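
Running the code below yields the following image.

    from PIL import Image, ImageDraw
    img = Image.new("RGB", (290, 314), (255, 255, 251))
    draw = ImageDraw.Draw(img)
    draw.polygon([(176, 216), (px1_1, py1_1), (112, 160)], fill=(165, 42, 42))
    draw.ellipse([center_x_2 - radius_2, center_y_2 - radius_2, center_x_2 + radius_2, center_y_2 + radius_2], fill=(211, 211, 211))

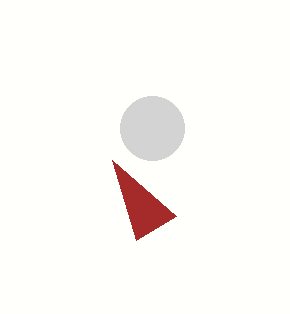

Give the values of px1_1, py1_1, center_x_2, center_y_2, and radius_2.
px1_1 = 136, py1_1 = 240, center_x_2 = 152, center_y_2 = 128, radius_2 = 32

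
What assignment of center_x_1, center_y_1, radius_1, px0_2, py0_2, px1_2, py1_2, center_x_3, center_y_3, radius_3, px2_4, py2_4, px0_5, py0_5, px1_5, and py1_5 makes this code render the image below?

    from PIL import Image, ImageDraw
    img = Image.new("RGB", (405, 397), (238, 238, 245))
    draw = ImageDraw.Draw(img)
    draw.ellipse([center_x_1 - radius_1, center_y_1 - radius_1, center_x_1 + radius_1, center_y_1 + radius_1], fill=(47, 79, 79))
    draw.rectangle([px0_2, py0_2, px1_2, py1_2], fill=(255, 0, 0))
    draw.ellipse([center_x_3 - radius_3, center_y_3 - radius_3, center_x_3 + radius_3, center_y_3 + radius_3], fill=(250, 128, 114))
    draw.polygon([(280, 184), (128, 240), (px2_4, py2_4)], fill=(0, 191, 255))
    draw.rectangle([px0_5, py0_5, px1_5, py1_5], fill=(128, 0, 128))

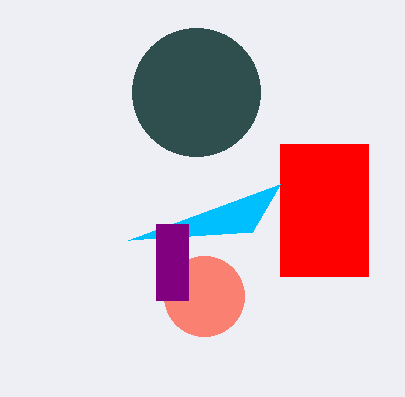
center_x_1 = 196, center_y_1 = 92, radius_1 = 64, px0_2 = 280, py0_2 = 144, px1_2 = 368, py1_2 = 276, center_x_3 = 204, center_y_3 = 296, radius_3 = 40, px2_4 = 252, py2_4 = 232, px0_5 = 156, py0_5 = 224, px1_5 = 188, py1_5 = 300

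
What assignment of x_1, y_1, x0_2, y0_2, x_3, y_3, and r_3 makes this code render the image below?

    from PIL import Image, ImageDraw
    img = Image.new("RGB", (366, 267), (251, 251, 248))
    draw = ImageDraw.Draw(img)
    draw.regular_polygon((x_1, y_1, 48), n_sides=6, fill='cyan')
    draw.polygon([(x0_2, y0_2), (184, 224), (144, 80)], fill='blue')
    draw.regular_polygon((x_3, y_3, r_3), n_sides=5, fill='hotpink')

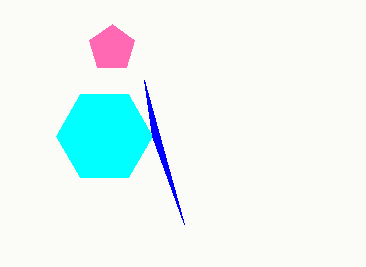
x_1 = 104, y_1 = 136, x0_2 = 152, y0_2 = 136, x_3 = 112, y_3 = 48, r_3 = 24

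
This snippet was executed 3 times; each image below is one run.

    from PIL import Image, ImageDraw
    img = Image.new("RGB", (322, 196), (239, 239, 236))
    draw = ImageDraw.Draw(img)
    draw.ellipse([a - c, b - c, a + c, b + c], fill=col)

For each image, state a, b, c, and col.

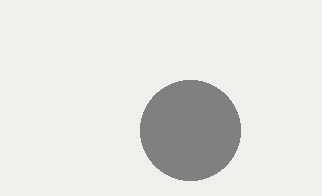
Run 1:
a = 190; b = 130; c = 50; col = 'gray'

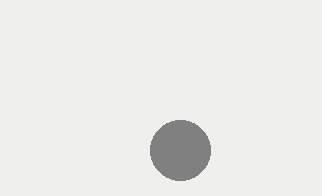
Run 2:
a = 180, b = 150, c = 30, col = 'gray'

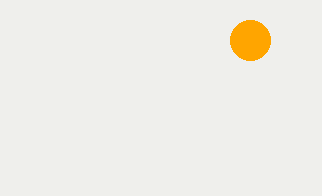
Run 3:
a = 250, b = 40, c = 20, col = 'orange'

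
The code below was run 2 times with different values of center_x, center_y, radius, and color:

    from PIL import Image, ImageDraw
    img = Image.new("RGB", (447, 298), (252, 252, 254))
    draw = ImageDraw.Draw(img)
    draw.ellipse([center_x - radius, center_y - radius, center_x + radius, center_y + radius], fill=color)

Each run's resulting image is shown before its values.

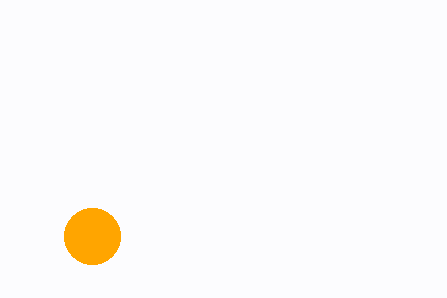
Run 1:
center_x = 92, center_y = 236, radius = 28, color = 'orange'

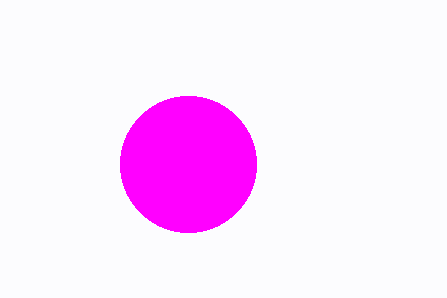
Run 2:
center_x = 188, center_y = 164, radius = 68, color = 'magenta'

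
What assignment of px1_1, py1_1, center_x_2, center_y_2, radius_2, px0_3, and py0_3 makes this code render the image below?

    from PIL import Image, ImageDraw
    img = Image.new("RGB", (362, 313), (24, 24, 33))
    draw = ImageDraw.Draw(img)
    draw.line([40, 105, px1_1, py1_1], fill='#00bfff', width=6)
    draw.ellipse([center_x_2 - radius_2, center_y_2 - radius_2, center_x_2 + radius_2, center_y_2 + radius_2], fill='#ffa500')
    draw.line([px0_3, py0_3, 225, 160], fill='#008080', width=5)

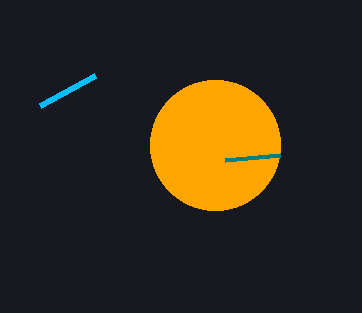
px1_1 = 95
py1_1 = 75
center_x_2 = 215
center_y_2 = 145
radius_2 = 65
px0_3 = 280
py0_3 = 155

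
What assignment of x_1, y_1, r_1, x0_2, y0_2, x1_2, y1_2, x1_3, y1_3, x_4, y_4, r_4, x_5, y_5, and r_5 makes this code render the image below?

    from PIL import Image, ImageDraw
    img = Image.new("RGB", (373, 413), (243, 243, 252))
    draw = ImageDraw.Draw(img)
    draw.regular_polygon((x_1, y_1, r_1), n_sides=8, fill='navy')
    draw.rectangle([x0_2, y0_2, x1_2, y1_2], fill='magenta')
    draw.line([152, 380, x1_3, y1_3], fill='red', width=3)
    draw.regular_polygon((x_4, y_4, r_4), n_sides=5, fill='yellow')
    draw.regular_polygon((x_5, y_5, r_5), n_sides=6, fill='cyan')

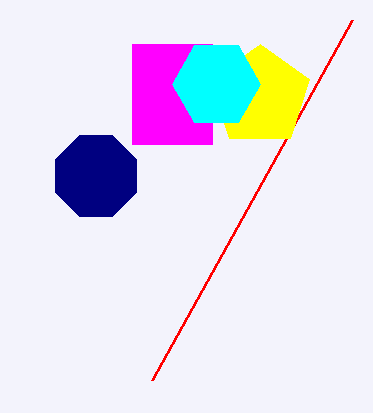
x_1 = 96, y_1 = 176, r_1 = 44, x0_2 = 132, y0_2 = 44, x1_2 = 212, y1_2 = 144, x1_3 = 352, y1_3 = 20, x_4 = 260, y_4 = 96, r_4 = 52, x_5 = 216, y_5 = 84, r_5 = 44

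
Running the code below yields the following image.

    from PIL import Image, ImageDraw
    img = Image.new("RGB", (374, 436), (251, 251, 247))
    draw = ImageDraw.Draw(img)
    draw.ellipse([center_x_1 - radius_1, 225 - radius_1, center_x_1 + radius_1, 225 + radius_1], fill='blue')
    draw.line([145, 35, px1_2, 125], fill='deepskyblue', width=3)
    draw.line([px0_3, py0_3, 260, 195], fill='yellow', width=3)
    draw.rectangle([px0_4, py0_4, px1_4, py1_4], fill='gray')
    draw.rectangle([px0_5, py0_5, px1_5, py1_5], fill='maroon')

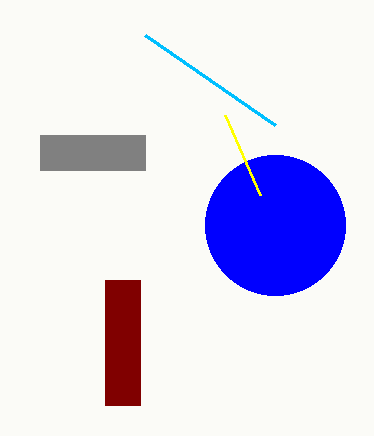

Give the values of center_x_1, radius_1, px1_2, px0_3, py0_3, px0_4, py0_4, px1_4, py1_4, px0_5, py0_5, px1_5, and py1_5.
center_x_1 = 275, radius_1 = 70, px1_2 = 275, px0_3 = 225, py0_3 = 115, px0_4 = 40, py0_4 = 135, px1_4 = 145, py1_4 = 170, px0_5 = 105, py0_5 = 280, px1_5 = 140, py1_5 = 405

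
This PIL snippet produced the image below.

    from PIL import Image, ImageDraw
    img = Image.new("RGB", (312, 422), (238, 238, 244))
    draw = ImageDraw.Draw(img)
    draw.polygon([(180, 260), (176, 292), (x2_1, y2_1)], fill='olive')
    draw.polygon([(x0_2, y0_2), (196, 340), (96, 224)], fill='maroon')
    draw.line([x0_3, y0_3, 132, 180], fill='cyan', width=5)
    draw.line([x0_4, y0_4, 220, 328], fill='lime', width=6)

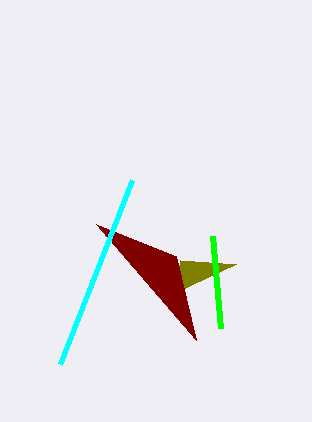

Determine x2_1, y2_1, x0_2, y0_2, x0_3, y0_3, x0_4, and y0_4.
x2_1 = 236
y2_1 = 264
x0_2 = 176
y0_2 = 256
x0_3 = 60
y0_3 = 364
x0_4 = 212
y0_4 = 236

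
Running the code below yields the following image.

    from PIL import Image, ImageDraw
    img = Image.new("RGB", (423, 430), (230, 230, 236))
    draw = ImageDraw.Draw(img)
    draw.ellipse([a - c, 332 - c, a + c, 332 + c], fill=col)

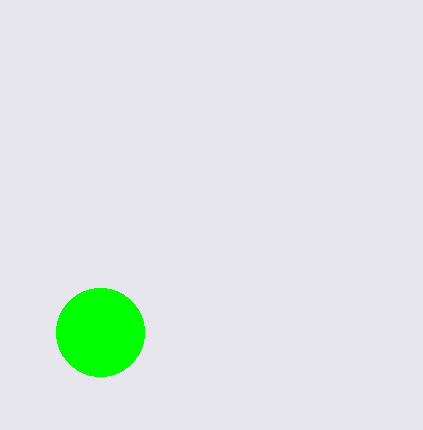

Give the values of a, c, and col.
a = 100
c = 44
col = 'lime'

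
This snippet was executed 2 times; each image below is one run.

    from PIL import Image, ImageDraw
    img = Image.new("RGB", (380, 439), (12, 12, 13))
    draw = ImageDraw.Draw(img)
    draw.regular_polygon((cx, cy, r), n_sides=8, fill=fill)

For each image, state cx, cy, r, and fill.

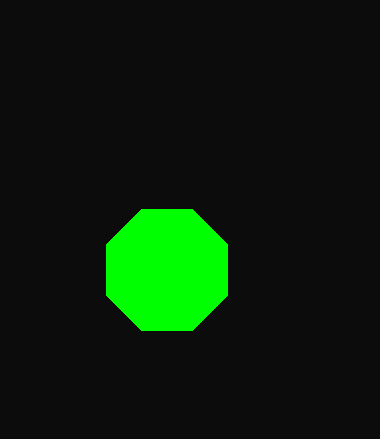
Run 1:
cx = 167; cy = 270; r = 66; fill = 'lime'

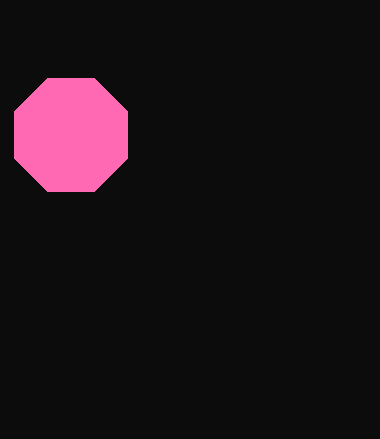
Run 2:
cx = 71
cy = 135
r = 61
fill = 'hotpink'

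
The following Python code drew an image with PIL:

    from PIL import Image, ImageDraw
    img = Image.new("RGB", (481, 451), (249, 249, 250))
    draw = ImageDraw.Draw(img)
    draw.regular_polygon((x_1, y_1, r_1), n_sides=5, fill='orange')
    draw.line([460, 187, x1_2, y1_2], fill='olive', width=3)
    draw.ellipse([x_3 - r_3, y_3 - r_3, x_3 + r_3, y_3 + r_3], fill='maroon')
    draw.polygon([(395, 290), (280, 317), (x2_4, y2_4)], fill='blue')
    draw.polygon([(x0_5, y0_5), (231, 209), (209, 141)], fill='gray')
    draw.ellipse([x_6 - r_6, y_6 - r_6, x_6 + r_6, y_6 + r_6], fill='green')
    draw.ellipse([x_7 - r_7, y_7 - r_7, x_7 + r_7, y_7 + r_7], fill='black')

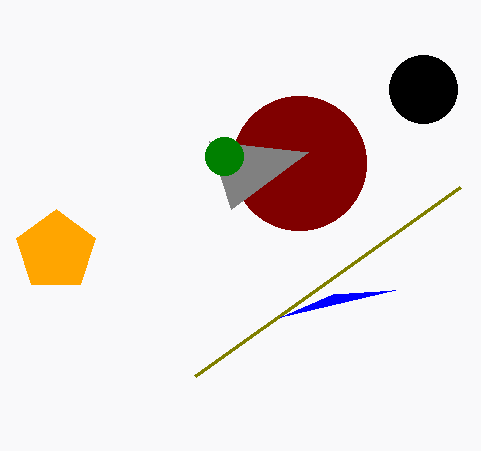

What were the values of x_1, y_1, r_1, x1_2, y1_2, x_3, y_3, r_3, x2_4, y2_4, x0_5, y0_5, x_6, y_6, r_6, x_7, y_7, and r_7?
x_1 = 56, y_1 = 251, r_1 = 42, x1_2 = 195, y1_2 = 376, x_3 = 299, y_3 = 163, r_3 = 67, x2_4 = 333, y2_4 = 294, x0_5 = 308, y0_5 = 152, x_6 = 224, y_6 = 156, r_6 = 19, x_7 = 423, y_7 = 89, r_7 = 34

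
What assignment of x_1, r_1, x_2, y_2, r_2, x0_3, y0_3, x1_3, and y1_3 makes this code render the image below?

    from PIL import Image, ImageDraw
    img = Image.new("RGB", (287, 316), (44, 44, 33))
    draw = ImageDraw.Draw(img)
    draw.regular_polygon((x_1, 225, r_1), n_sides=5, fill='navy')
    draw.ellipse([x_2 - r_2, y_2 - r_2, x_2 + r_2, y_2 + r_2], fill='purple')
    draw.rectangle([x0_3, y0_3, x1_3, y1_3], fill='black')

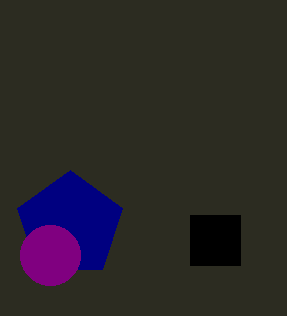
x_1 = 70, r_1 = 55, x_2 = 50, y_2 = 255, r_2 = 30, x0_3 = 190, y0_3 = 215, x1_3 = 240, y1_3 = 265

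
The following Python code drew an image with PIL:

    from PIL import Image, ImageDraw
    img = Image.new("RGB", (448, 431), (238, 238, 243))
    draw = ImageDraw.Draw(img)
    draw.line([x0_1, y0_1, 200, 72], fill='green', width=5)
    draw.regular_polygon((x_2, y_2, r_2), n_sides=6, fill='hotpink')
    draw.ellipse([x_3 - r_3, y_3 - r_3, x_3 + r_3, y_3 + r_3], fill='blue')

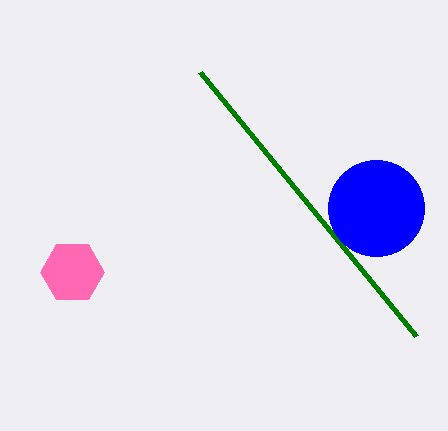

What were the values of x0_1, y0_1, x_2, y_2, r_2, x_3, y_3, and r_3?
x0_1 = 416; y0_1 = 336; x_2 = 72; y_2 = 272; r_2 = 32; x_3 = 376; y_3 = 208; r_3 = 48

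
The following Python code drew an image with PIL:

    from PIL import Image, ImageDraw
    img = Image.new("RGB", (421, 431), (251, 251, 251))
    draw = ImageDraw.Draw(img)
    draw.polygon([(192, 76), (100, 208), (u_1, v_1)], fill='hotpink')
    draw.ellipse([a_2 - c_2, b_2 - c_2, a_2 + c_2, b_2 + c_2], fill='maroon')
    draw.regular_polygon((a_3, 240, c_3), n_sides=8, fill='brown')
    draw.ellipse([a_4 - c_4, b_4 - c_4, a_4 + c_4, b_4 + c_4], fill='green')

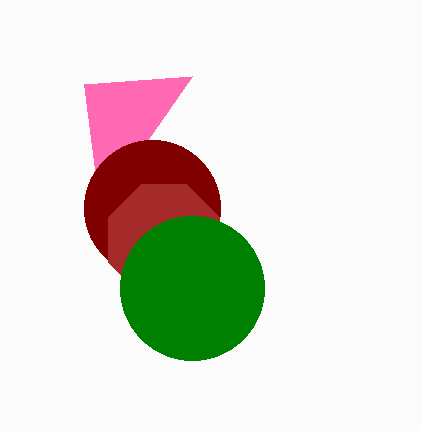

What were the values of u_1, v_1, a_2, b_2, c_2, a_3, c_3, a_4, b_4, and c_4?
u_1 = 84; v_1 = 84; a_2 = 152; b_2 = 208; c_2 = 68; a_3 = 164; c_3 = 60; a_4 = 192; b_4 = 288; c_4 = 72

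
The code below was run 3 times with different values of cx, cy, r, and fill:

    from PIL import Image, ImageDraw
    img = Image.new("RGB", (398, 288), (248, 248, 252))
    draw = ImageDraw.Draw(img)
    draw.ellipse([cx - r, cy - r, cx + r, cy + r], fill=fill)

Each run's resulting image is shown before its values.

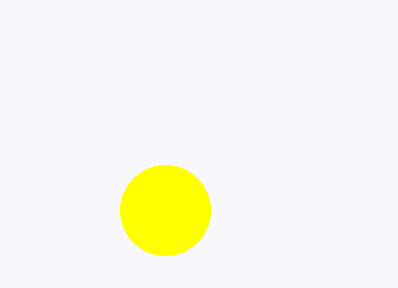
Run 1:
cx = 165; cy = 210; r = 45; fill = 'yellow'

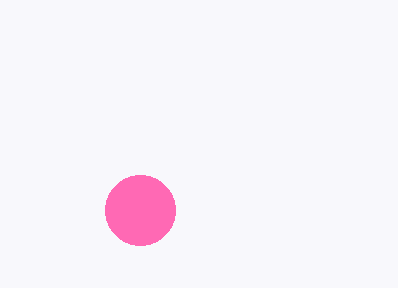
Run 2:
cx = 140
cy = 210
r = 35
fill = 'hotpink'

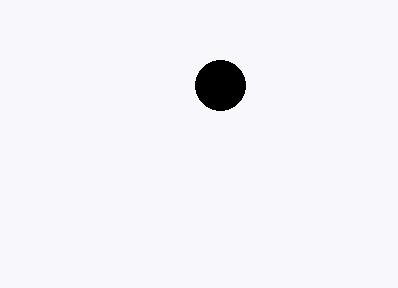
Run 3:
cx = 220; cy = 85; r = 25; fill = 'black'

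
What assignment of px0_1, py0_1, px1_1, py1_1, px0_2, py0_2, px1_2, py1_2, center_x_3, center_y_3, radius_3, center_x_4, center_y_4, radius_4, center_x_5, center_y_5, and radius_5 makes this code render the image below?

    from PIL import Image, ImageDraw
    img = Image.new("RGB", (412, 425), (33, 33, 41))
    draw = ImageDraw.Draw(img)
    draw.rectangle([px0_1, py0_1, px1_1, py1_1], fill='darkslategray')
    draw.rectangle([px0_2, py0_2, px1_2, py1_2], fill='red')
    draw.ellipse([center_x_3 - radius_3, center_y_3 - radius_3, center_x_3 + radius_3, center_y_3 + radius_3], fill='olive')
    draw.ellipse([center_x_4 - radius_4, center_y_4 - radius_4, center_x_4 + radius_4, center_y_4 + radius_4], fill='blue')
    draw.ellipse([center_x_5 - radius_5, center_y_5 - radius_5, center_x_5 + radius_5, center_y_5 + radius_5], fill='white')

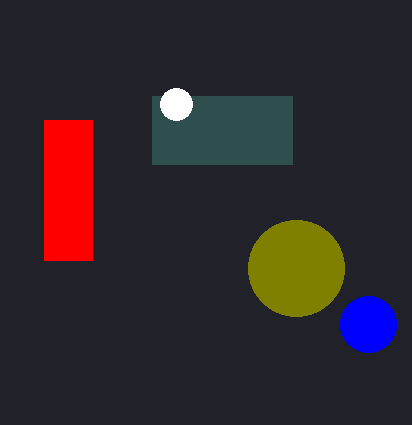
px0_1 = 152
py0_1 = 96
px1_1 = 292
py1_1 = 164
px0_2 = 44
py0_2 = 120
px1_2 = 92
py1_2 = 260
center_x_3 = 296
center_y_3 = 268
radius_3 = 48
center_x_4 = 368
center_y_4 = 324
radius_4 = 28
center_x_5 = 176
center_y_5 = 104
radius_5 = 16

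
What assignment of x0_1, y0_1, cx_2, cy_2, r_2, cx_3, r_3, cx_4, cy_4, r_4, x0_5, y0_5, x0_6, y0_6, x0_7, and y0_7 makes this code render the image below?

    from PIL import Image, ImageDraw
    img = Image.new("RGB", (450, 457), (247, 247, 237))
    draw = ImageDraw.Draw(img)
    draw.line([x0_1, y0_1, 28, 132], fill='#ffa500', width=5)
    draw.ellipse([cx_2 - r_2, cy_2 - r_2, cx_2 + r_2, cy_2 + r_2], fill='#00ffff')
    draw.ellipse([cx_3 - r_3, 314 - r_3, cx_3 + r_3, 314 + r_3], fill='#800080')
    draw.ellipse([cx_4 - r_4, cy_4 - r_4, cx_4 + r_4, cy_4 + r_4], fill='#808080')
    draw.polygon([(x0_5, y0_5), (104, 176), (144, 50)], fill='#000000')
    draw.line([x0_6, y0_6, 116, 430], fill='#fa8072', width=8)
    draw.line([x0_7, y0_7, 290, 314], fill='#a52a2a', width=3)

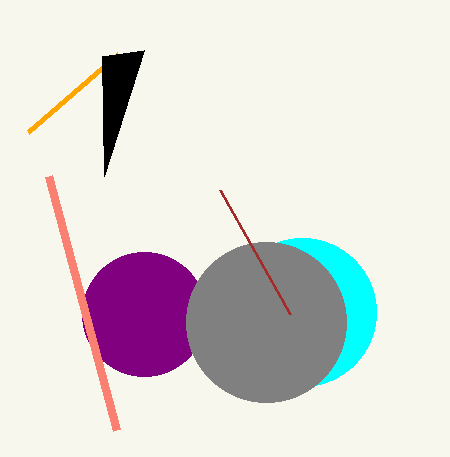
x0_1 = 118
y0_1 = 54
cx_2 = 302
cy_2 = 312
r_2 = 74
cx_3 = 144
r_3 = 62
cx_4 = 266
cy_4 = 322
r_4 = 80
x0_5 = 102
y0_5 = 56
x0_6 = 48
y0_6 = 176
x0_7 = 220
y0_7 = 190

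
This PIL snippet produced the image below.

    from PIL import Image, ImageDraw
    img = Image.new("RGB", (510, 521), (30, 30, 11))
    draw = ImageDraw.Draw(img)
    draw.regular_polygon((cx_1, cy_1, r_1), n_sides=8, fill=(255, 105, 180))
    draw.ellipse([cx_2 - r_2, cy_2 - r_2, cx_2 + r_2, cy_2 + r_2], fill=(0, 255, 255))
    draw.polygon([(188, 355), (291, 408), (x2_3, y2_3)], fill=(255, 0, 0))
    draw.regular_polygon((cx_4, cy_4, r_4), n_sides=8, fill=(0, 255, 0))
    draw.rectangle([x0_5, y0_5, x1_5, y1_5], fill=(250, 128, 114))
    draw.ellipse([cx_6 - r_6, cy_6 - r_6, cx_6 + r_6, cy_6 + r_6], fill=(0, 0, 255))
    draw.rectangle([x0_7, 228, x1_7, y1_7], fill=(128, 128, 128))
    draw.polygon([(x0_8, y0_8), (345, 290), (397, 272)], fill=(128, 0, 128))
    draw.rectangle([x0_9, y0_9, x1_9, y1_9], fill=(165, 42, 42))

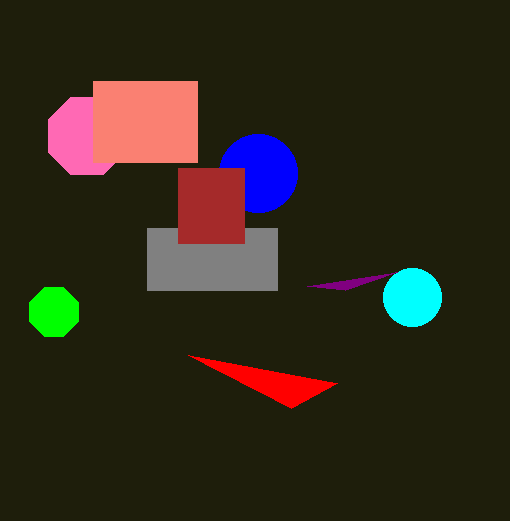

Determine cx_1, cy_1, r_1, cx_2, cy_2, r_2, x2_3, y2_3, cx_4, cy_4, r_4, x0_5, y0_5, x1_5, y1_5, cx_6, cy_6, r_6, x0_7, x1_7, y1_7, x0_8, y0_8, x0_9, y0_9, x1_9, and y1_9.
cx_1 = 87; cy_1 = 136; r_1 = 42; cx_2 = 412; cy_2 = 297; r_2 = 29; x2_3 = 337; y2_3 = 383; cx_4 = 54; cy_4 = 312; r_4 = 26; x0_5 = 93; y0_5 = 81; x1_5 = 197; y1_5 = 162; cx_6 = 258; cy_6 = 173; r_6 = 39; x0_7 = 147; x1_7 = 277; y1_7 = 290; x0_8 = 307; y0_8 = 286; x0_9 = 178; y0_9 = 168; x1_9 = 244; y1_9 = 243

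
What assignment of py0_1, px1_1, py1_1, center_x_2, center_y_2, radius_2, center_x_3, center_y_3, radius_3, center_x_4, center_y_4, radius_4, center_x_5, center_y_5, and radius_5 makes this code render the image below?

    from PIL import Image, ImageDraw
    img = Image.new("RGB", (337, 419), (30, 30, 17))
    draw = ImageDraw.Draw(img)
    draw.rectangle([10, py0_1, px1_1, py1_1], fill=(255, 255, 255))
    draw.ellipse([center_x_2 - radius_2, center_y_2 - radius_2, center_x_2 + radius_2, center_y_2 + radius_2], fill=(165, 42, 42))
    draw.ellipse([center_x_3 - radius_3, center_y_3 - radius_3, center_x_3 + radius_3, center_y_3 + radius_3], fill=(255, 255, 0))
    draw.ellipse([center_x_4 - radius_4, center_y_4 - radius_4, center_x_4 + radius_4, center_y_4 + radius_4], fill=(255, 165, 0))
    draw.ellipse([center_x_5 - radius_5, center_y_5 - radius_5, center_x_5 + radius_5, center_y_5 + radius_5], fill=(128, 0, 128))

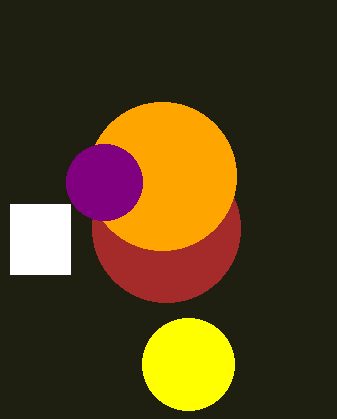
py0_1 = 204; px1_1 = 70; py1_1 = 274; center_x_2 = 166; center_y_2 = 228; radius_2 = 74; center_x_3 = 188; center_y_3 = 364; radius_3 = 46; center_x_4 = 162; center_y_4 = 176; radius_4 = 74; center_x_5 = 104; center_y_5 = 182; radius_5 = 38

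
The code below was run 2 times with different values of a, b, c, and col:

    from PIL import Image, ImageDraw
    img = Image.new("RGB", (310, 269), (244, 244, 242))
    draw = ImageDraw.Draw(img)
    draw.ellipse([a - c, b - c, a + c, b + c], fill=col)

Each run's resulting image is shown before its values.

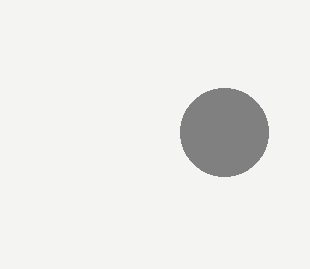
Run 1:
a = 224
b = 132
c = 44
col = 'gray'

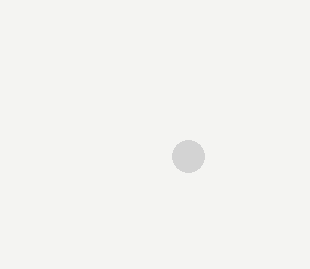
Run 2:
a = 188
b = 156
c = 16
col = 'lightgray'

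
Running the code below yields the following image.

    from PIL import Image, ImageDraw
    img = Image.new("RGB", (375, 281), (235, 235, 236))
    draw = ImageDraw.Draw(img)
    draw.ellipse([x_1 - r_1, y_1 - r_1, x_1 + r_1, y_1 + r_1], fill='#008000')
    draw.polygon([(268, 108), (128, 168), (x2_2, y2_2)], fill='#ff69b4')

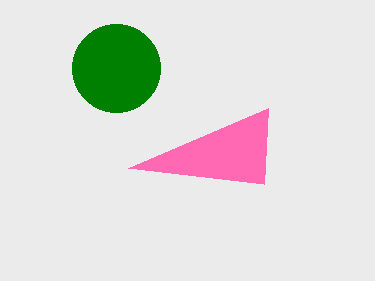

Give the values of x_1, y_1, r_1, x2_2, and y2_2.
x_1 = 116
y_1 = 68
r_1 = 44
x2_2 = 264
y2_2 = 184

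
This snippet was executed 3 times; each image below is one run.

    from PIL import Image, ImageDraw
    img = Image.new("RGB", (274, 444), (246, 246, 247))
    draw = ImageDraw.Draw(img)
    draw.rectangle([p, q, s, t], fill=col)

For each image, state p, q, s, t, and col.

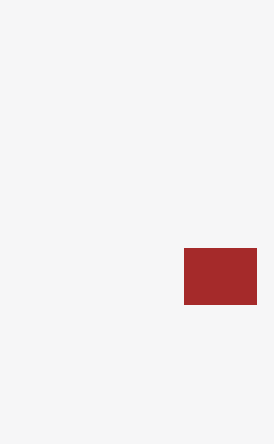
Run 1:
p = 184; q = 248; s = 256; t = 304; col = 'brown'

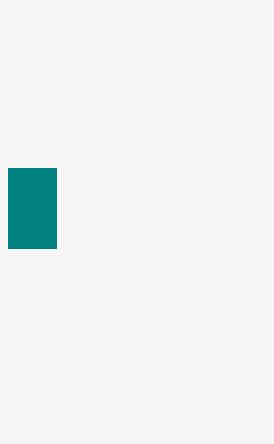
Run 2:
p = 8; q = 168; s = 56; t = 248; col = 'teal'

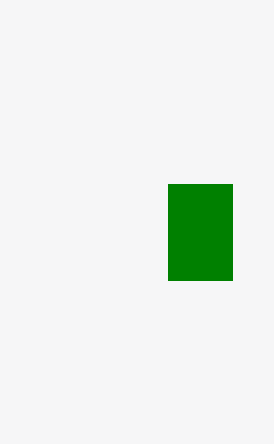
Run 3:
p = 168, q = 184, s = 232, t = 280, col = 'green'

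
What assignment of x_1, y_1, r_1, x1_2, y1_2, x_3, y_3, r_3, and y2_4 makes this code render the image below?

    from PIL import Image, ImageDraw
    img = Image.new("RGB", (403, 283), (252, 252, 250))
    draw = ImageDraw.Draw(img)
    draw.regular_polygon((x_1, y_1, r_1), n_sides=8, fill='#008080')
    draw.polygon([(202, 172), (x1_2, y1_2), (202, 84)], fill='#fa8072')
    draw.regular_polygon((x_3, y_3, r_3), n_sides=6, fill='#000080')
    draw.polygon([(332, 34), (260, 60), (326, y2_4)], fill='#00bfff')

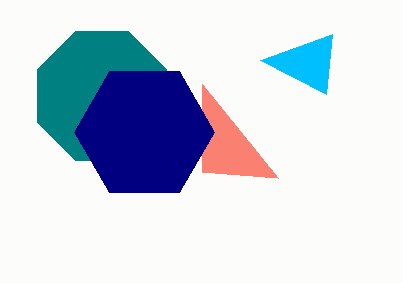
x_1 = 102
y_1 = 96
r_1 = 70
x1_2 = 278
y1_2 = 178
x_3 = 144
y_3 = 132
r_3 = 70
y2_4 = 94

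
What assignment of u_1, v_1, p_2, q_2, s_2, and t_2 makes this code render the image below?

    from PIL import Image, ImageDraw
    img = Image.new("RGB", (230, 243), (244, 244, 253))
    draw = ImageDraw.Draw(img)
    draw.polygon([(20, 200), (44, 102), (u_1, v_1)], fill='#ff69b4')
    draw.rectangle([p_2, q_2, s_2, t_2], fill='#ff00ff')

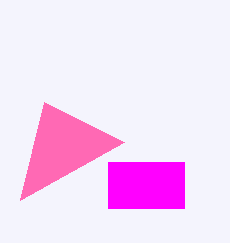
u_1 = 124; v_1 = 142; p_2 = 108; q_2 = 162; s_2 = 184; t_2 = 208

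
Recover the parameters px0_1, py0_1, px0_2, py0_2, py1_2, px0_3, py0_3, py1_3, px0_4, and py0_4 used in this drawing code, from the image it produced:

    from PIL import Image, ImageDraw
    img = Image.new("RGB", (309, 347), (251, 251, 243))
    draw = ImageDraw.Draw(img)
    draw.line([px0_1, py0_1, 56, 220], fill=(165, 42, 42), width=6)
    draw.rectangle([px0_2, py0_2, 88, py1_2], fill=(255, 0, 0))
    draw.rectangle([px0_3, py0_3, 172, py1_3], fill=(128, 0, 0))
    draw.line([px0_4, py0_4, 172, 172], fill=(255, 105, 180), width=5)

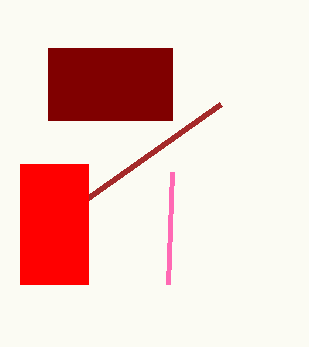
px0_1 = 220
py0_1 = 104
px0_2 = 20
py0_2 = 164
py1_2 = 284
px0_3 = 48
py0_3 = 48
py1_3 = 120
px0_4 = 168
py0_4 = 284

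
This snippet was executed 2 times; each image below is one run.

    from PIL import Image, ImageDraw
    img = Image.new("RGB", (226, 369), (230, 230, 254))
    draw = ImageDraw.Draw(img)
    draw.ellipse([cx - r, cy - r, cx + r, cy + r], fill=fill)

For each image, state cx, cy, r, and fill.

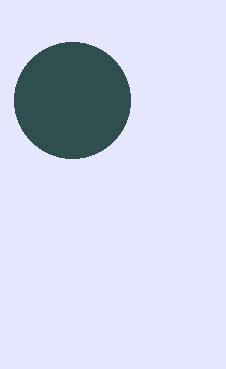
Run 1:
cx = 72; cy = 100; r = 58; fill = 'darkslategray'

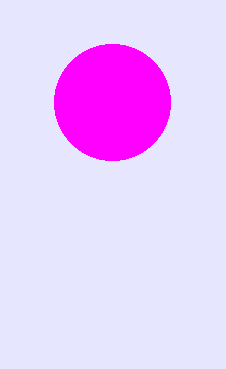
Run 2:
cx = 112
cy = 102
r = 58
fill = 'magenta'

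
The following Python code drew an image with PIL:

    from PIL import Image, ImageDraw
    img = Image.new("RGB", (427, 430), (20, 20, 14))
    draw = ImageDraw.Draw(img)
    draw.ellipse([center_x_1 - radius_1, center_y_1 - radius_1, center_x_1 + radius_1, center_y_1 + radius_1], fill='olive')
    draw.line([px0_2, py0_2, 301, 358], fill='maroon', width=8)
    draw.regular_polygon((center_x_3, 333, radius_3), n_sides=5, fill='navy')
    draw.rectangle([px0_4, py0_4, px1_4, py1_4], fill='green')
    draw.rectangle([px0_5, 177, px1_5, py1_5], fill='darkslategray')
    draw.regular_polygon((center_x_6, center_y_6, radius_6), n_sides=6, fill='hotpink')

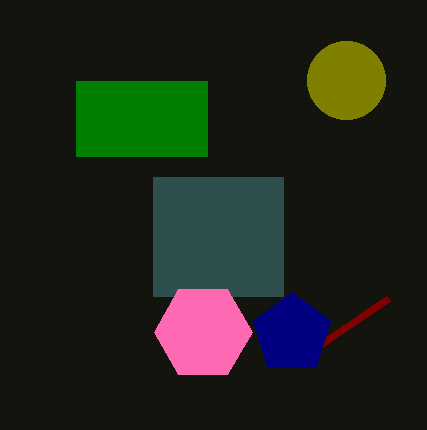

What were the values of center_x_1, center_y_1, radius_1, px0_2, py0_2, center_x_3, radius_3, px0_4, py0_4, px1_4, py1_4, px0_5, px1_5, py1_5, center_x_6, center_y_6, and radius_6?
center_x_1 = 346
center_y_1 = 80
radius_1 = 39
px0_2 = 388
py0_2 = 299
center_x_3 = 292
radius_3 = 41
px0_4 = 76
py0_4 = 81
px1_4 = 207
py1_4 = 156
px0_5 = 153
px1_5 = 283
py1_5 = 296
center_x_6 = 203
center_y_6 = 332
radius_6 = 49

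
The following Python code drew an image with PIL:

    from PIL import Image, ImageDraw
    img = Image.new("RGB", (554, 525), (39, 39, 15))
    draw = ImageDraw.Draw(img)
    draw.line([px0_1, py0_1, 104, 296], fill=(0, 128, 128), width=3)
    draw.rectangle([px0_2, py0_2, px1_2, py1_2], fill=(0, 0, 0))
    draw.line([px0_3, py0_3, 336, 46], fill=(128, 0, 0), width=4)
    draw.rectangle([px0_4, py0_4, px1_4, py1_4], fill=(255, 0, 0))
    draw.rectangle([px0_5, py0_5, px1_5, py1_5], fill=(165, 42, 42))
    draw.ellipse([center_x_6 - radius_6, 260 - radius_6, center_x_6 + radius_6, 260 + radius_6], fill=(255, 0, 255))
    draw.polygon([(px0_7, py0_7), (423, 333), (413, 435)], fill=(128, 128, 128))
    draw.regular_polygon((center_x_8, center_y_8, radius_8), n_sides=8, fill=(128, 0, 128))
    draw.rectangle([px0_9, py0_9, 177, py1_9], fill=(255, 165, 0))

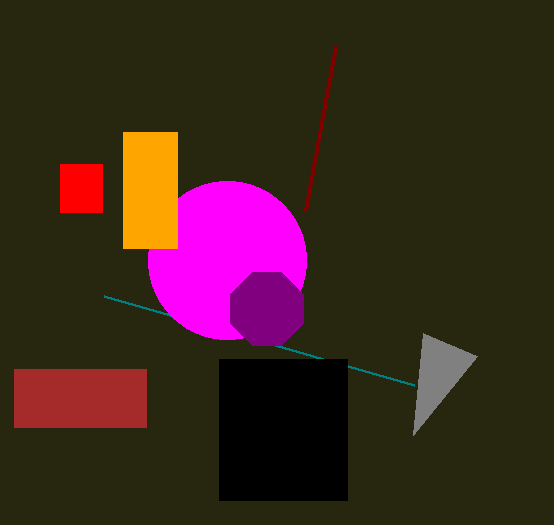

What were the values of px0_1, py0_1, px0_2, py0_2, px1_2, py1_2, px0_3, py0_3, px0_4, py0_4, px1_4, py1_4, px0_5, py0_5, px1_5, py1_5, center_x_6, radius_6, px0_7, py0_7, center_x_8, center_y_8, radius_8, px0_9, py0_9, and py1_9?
px0_1 = 414
py0_1 = 385
px0_2 = 219
py0_2 = 359
px1_2 = 347
py1_2 = 500
px0_3 = 306
py0_3 = 210
px0_4 = 60
py0_4 = 164
px1_4 = 102
py1_4 = 212
px0_5 = 14
py0_5 = 369
px1_5 = 146
py1_5 = 427
center_x_6 = 227
radius_6 = 79
px0_7 = 477
py0_7 = 356
center_x_8 = 267
center_y_8 = 309
radius_8 = 39
px0_9 = 123
py0_9 = 132
py1_9 = 248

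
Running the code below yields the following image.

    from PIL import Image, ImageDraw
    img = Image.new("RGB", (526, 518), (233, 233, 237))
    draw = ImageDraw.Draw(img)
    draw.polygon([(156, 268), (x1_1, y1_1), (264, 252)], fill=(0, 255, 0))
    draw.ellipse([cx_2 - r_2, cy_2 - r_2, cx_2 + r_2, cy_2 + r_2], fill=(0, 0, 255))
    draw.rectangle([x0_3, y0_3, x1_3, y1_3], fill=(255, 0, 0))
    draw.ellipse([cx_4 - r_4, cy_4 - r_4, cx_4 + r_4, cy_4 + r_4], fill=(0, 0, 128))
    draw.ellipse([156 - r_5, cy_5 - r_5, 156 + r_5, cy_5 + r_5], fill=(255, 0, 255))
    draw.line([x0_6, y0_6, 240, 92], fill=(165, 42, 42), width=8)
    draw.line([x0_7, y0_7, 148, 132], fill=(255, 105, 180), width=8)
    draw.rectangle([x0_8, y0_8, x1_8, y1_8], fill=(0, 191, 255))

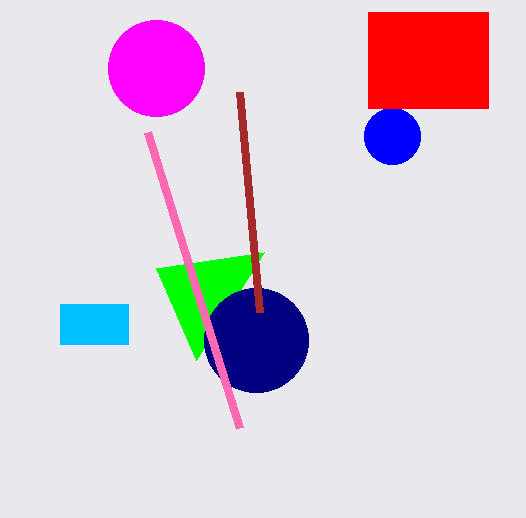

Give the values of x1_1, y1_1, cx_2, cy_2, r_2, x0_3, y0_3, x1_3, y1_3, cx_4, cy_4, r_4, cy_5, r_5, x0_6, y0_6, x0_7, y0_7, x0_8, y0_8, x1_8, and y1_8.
x1_1 = 196
y1_1 = 360
cx_2 = 392
cy_2 = 136
r_2 = 28
x0_3 = 368
y0_3 = 12
x1_3 = 488
y1_3 = 108
cx_4 = 256
cy_4 = 340
r_4 = 52
cy_5 = 68
r_5 = 48
x0_6 = 260
y0_6 = 312
x0_7 = 240
y0_7 = 428
x0_8 = 60
y0_8 = 304
x1_8 = 128
y1_8 = 344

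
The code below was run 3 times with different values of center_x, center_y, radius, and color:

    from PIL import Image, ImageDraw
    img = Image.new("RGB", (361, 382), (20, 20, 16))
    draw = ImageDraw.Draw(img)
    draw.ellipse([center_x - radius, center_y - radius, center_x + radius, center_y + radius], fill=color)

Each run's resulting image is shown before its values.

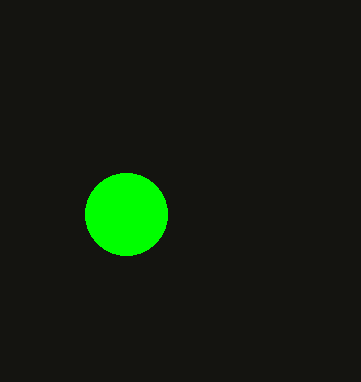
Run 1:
center_x = 126, center_y = 214, radius = 41, color = 'lime'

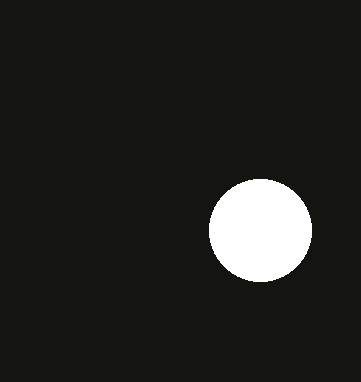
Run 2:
center_x = 260; center_y = 230; radius = 51; color = 'white'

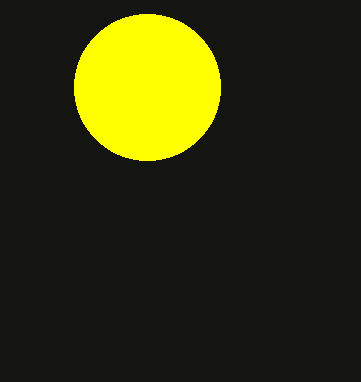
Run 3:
center_x = 147; center_y = 87; radius = 73; color = 'yellow'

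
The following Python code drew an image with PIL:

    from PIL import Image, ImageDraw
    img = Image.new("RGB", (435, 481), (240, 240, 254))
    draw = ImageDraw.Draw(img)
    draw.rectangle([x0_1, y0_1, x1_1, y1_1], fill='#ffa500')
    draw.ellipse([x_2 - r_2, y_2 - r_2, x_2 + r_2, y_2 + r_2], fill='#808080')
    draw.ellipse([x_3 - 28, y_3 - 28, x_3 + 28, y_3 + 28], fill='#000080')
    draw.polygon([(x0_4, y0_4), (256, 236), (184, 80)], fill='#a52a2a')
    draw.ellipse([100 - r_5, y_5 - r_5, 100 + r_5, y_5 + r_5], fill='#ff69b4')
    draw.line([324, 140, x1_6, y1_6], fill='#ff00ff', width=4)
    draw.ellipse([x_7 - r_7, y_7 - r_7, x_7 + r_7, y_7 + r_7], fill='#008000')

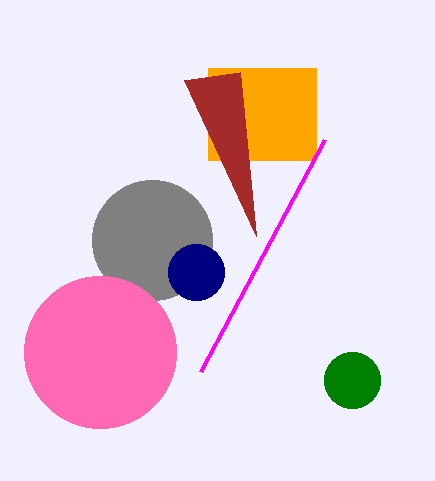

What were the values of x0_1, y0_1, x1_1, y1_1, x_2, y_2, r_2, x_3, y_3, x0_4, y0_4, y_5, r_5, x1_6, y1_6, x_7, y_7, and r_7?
x0_1 = 208, y0_1 = 68, x1_1 = 316, y1_1 = 160, x_2 = 152, y_2 = 240, r_2 = 60, x_3 = 196, y_3 = 272, x0_4 = 240, y0_4 = 72, y_5 = 352, r_5 = 76, x1_6 = 200, y1_6 = 372, x_7 = 352, y_7 = 380, r_7 = 28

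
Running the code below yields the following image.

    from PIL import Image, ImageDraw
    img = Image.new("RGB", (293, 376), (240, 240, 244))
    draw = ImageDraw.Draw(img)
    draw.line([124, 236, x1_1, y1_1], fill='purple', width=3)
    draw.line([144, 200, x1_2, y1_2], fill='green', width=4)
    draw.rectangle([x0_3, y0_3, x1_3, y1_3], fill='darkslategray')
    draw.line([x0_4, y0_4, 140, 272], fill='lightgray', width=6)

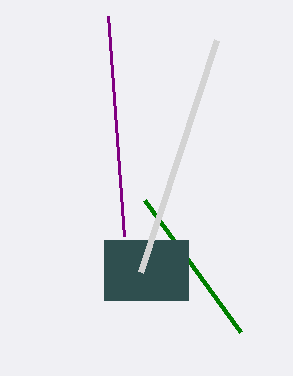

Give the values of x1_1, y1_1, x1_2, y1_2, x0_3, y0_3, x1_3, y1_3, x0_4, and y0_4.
x1_1 = 108, y1_1 = 16, x1_2 = 240, y1_2 = 332, x0_3 = 104, y0_3 = 240, x1_3 = 188, y1_3 = 300, x0_4 = 216, y0_4 = 40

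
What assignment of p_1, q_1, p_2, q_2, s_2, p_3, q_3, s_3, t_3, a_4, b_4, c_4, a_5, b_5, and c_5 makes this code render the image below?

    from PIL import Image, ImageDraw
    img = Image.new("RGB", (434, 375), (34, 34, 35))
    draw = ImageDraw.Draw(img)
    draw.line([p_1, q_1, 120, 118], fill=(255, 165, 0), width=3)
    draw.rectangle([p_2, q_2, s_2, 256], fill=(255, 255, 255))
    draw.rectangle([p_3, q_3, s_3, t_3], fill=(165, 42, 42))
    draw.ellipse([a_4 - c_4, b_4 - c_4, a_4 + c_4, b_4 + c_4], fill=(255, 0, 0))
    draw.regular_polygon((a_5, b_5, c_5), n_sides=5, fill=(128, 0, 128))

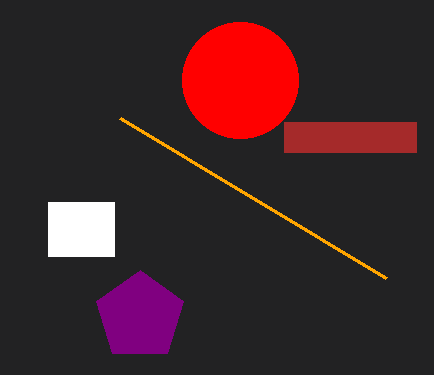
p_1 = 386
q_1 = 278
p_2 = 48
q_2 = 202
s_2 = 114
p_3 = 284
q_3 = 122
s_3 = 416
t_3 = 152
a_4 = 240
b_4 = 80
c_4 = 58
a_5 = 140
b_5 = 316
c_5 = 46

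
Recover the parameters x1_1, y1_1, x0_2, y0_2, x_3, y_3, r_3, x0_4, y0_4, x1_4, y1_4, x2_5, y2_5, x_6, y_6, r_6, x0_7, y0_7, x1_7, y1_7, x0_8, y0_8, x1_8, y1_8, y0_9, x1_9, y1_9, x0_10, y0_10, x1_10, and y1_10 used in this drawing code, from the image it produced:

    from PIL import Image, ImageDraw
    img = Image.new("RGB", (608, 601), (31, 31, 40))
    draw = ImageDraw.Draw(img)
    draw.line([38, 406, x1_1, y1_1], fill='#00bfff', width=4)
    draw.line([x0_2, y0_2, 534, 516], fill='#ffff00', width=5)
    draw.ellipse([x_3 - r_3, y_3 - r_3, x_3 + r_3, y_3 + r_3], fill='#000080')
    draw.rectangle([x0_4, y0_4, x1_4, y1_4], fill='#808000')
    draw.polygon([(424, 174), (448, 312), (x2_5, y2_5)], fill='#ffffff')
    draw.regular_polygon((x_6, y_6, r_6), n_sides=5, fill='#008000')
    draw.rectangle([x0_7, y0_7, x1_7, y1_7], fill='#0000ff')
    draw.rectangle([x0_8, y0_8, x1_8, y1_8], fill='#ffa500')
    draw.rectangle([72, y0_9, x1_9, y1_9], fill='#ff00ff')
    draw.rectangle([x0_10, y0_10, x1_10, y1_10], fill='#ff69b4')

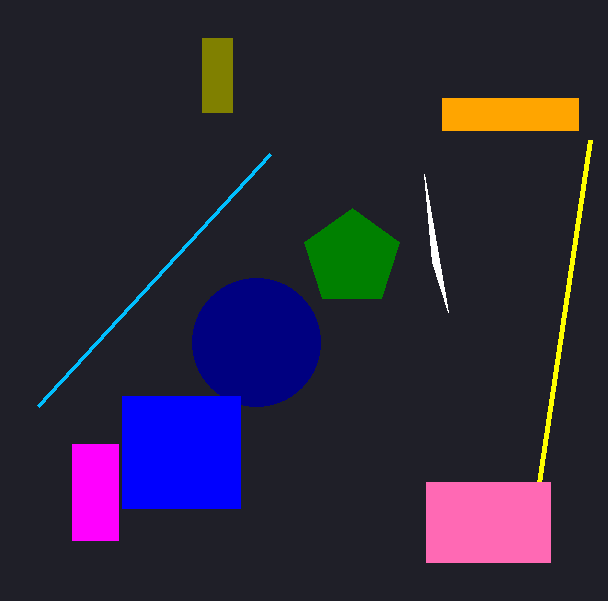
x1_1 = 270
y1_1 = 154
x0_2 = 590
y0_2 = 140
x_3 = 256
y_3 = 342
r_3 = 64
x0_4 = 202
y0_4 = 38
x1_4 = 232
y1_4 = 112
x2_5 = 432
y2_5 = 262
x_6 = 352
y_6 = 258
r_6 = 50
x0_7 = 122
y0_7 = 396
x1_7 = 240
y1_7 = 508
x0_8 = 442
y0_8 = 98
x1_8 = 578
y1_8 = 130
y0_9 = 444
x1_9 = 118
y1_9 = 540
x0_10 = 426
y0_10 = 482
x1_10 = 550
y1_10 = 562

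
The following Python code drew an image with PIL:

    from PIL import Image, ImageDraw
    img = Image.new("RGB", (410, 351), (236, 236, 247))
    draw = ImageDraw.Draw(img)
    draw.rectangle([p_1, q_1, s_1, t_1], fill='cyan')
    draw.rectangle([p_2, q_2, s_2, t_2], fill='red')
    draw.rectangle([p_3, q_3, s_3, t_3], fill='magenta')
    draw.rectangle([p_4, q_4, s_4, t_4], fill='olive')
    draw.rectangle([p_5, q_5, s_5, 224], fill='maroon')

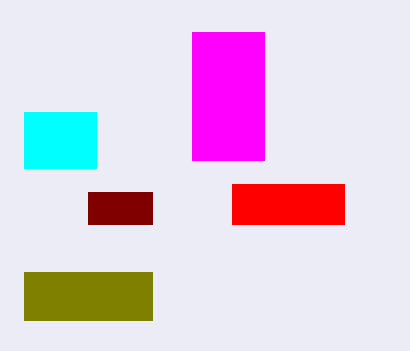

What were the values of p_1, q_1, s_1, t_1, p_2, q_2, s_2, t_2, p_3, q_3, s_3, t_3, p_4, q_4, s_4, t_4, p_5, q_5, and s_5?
p_1 = 24, q_1 = 112, s_1 = 96, t_1 = 168, p_2 = 232, q_2 = 184, s_2 = 344, t_2 = 224, p_3 = 192, q_3 = 32, s_3 = 264, t_3 = 160, p_4 = 24, q_4 = 272, s_4 = 152, t_4 = 320, p_5 = 88, q_5 = 192, s_5 = 152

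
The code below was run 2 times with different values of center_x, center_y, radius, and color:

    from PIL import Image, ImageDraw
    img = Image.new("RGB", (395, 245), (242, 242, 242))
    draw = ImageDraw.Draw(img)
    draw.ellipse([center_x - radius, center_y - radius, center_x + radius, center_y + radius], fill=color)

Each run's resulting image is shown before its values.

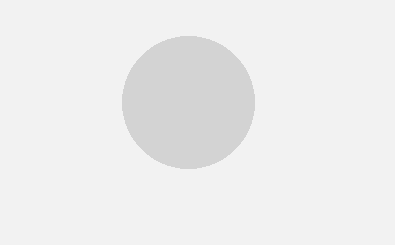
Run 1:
center_x = 188; center_y = 102; radius = 66; color = 'lightgray'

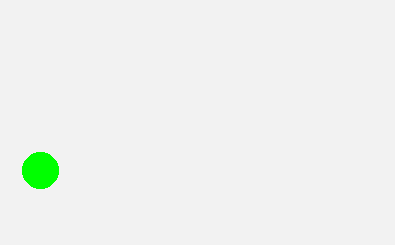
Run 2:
center_x = 40
center_y = 170
radius = 18
color = 'lime'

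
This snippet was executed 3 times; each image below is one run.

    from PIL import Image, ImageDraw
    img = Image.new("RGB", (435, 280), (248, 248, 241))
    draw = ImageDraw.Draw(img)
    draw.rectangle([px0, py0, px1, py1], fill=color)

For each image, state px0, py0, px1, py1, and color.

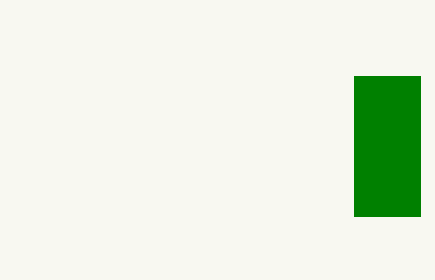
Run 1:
px0 = 354; py0 = 76; px1 = 420; py1 = 216; color = 'green'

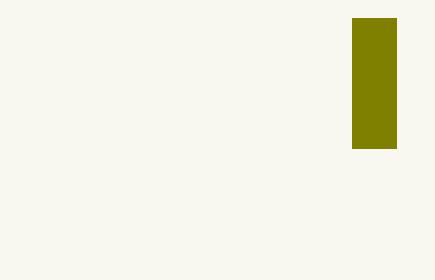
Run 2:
px0 = 352
py0 = 18
px1 = 396
py1 = 148
color = 'olive'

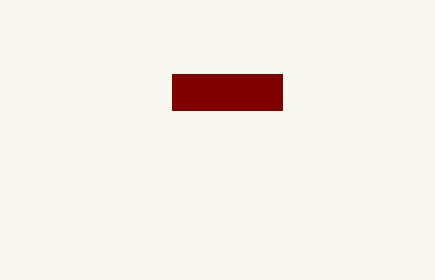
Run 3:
px0 = 172, py0 = 74, px1 = 282, py1 = 110, color = 'maroon'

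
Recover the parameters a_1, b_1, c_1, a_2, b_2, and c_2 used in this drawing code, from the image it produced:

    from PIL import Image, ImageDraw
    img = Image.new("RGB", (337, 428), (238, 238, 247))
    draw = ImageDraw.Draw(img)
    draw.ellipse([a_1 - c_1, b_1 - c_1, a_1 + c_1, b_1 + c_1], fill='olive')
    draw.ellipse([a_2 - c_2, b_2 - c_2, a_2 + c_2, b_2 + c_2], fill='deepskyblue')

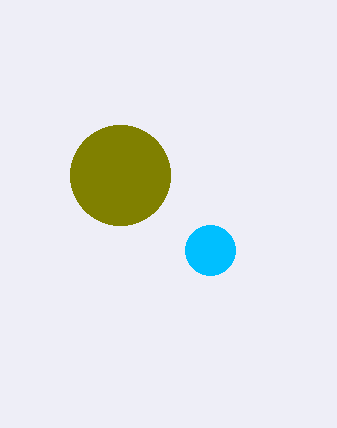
a_1 = 120, b_1 = 175, c_1 = 50, a_2 = 210, b_2 = 250, c_2 = 25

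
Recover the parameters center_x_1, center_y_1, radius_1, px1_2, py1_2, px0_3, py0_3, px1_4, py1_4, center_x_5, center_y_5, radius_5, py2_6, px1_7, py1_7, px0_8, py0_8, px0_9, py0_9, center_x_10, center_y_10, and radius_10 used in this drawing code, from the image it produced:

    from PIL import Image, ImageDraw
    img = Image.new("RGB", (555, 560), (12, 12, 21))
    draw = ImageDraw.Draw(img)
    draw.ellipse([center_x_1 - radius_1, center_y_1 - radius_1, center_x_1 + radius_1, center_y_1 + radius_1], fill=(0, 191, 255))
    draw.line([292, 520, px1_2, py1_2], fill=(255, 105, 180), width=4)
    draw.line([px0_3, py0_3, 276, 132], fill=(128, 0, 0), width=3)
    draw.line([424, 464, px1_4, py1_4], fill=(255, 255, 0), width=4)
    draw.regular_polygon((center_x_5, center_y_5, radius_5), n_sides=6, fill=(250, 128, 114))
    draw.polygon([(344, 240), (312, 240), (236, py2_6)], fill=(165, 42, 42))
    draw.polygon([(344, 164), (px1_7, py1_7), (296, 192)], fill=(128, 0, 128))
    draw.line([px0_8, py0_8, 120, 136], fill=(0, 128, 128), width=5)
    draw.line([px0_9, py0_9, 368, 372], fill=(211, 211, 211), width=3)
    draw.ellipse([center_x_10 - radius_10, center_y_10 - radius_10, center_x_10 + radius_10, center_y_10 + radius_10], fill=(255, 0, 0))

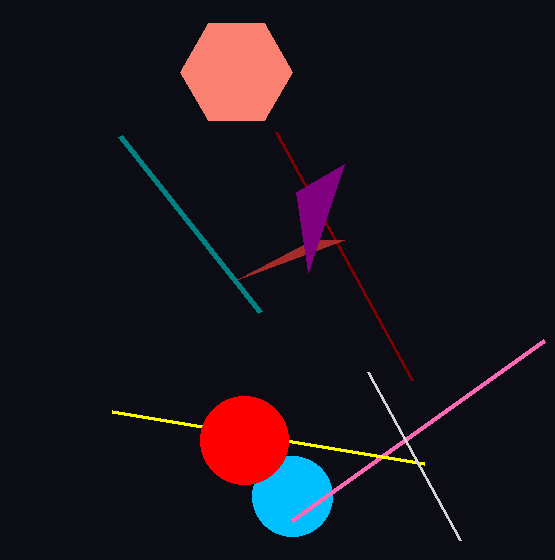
center_x_1 = 292, center_y_1 = 496, radius_1 = 40, px1_2 = 544, py1_2 = 340, px0_3 = 412, py0_3 = 380, px1_4 = 112, py1_4 = 412, center_x_5 = 236, center_y_5 = 72, radius_5 = 56, py2_6 = 280, px1_7 = 308, py1_7 = 272, px0_8 = 260, py0_8 = 312, px0_9 = 460, py0_9 = 540, center_x_10 = 244, center_y_10 = 440, radius_10 = 44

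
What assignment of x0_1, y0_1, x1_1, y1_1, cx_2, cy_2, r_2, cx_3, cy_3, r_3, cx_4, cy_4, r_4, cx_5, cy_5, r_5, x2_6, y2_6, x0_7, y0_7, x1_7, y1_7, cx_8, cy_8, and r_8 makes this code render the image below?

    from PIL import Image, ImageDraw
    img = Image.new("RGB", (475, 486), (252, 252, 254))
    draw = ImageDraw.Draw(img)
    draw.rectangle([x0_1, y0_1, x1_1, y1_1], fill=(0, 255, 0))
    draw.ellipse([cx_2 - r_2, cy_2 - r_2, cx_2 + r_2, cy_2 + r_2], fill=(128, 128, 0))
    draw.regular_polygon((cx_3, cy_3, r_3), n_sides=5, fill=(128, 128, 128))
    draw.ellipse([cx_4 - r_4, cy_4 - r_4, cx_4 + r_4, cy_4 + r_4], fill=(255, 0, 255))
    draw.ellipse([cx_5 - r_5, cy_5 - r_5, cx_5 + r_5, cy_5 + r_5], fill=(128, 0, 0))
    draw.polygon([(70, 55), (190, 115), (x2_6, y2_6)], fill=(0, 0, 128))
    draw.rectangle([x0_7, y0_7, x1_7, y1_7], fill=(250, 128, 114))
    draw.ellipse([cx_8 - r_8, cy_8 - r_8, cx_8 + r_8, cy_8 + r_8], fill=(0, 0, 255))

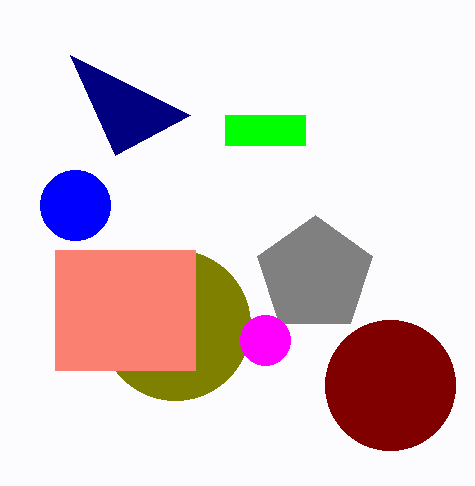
x0_1 = 225, y0_1 = 115, x1_1 = 305, y1_1 = 145, cx_2 = 175, cy_2 = 325, r_2 = 75, cx_3 = 315, cy_3 = 275, r_3 = 60, cx_4 = 265, cy_4 = 340, r_4 = 25, cx_5 = 390, cy_5 = 385, r_5 = 65, x2_6 = 115, y2_6 = 155, x0_7 = 55, y0_7 = 250, x1_7 = 195, y1_7 = 370, cx_8 = 75, cy_8 = 205, r_8 = 35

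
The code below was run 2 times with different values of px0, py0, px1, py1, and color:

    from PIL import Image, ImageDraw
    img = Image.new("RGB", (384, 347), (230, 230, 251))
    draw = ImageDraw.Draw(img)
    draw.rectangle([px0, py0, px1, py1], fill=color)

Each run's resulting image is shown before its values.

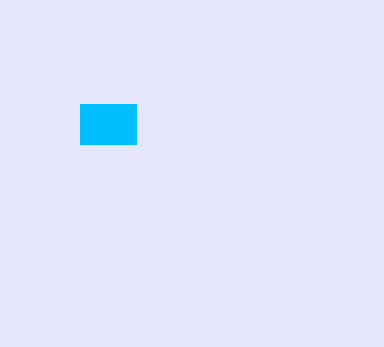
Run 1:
px0 = 80; py0 = 104; px1 = 136; py1 = 144; color = 'deepskyblue'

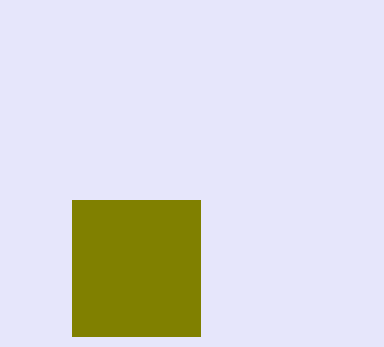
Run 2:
px0 = 72; py0 = 200; px1 = 200; py1 = 336; color = 'olive'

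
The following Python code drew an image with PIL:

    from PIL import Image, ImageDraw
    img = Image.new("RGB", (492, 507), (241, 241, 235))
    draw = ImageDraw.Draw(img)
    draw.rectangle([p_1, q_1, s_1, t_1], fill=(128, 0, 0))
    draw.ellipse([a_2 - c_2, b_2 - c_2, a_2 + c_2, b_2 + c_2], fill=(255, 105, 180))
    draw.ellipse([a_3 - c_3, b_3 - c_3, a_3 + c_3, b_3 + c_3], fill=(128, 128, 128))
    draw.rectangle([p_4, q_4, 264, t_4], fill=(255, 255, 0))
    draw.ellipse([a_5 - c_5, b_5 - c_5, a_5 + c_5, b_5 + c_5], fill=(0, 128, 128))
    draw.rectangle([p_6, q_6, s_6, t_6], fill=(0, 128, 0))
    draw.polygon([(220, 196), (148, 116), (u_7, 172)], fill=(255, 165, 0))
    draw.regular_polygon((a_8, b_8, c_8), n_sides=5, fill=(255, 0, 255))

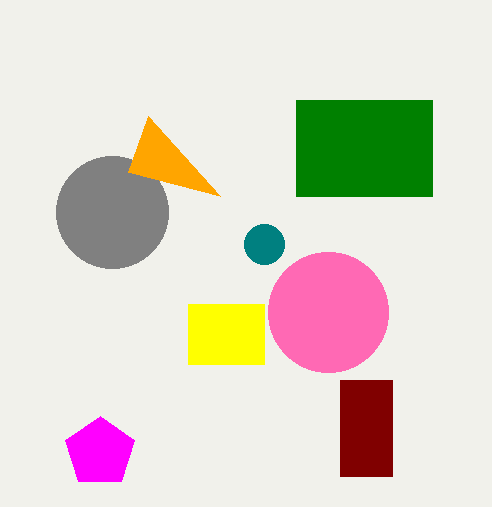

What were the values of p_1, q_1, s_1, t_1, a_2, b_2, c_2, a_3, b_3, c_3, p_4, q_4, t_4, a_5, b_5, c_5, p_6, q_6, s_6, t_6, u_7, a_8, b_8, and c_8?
p_1 = 340
q_1 = 380
s_1 = 392
t_1 = 476
a_2 = 328
b_2 = 312
c_2 = 60
a_3 = 112
b_3 = 212
c_3 = 56
p_4 = 188
q_4 = 304
t_4 = 364
a_5 = 264
b_5 = 244
c_5 = 20
p_6 = 296
q_6 = 100
s_6 = 432
t_6 = 196
u_7 = 128
a_8 = 100
b_8 = 452
c_8 = 36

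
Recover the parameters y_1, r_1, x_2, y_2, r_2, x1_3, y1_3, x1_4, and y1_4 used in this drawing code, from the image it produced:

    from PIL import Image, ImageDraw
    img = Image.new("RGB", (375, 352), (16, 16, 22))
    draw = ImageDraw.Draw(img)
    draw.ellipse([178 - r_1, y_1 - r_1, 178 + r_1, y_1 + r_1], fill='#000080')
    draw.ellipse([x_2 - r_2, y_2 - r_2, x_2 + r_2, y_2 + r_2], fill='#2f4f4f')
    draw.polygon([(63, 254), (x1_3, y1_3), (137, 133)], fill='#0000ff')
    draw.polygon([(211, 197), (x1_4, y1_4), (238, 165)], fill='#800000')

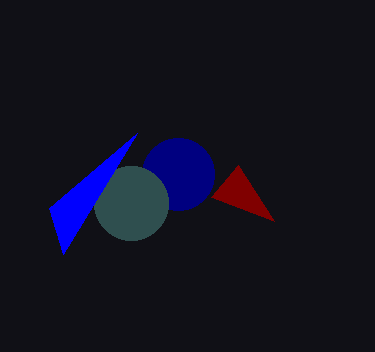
y_1 = 174, r_1 = 36, x_2 = 131, y_2 = 203, r_2 = 37, x1_3 = 49, y1_3 = 208, x1_4 = 274, y1_4 = 221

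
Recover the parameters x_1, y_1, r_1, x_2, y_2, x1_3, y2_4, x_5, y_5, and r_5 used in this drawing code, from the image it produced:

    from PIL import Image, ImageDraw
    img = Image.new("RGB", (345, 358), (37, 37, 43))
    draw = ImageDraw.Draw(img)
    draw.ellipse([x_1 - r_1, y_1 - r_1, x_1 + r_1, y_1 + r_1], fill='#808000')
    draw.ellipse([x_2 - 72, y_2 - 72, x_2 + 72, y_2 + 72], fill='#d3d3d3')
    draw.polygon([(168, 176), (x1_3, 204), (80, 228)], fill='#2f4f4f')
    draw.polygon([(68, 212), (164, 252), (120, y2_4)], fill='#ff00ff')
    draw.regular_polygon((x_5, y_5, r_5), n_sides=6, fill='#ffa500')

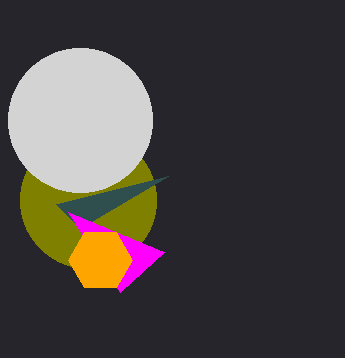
x_1 = 88; y_1 = 200; r_1 = 68; x_2 = 80; y_2 = 120; x1_3 = 56; y2_4 = 292; x_5 = 100; y_5 = 260; r_5 = 32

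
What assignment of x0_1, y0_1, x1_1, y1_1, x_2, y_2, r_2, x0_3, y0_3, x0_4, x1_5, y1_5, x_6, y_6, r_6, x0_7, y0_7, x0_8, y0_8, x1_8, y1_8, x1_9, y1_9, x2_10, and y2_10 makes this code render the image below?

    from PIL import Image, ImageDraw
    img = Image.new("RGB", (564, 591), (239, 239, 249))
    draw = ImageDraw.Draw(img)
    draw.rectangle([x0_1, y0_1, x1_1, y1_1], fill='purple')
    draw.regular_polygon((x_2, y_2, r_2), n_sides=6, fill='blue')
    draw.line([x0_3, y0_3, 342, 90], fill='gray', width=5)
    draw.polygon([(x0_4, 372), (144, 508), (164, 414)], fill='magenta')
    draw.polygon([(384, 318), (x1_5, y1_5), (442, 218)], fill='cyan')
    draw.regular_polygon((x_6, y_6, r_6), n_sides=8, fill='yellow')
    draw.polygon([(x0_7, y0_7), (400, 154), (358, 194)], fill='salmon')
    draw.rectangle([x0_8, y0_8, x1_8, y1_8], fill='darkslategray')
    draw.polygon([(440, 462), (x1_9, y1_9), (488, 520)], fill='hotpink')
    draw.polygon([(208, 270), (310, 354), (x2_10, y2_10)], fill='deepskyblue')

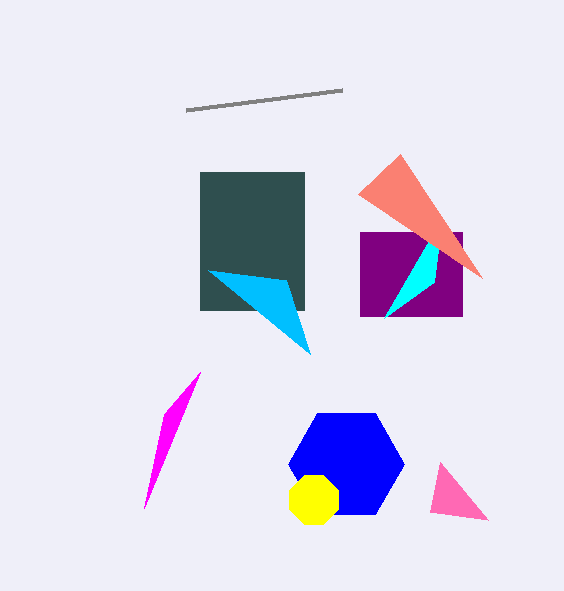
x0_1 = 360; y0_1 = 232; x1_1 = 462; y1_1 = 316; x_2 = 346; y_2 = 464; r_2 = 58; x0_3 = 186; y0_3 = 110; x0_4 = 200; x1_5 = 434; y1_5 = 282; x_6 = 314; y_6 = 500; r_6 = 26; x0_7 = 482; y0_7 = 278; x0_8 = 200; y0_8 = 172; x1_8 = 304; y1_8 = 310; x1_9 = 430; y1_9 = 512; x2_10 = 286; y2_10 = 280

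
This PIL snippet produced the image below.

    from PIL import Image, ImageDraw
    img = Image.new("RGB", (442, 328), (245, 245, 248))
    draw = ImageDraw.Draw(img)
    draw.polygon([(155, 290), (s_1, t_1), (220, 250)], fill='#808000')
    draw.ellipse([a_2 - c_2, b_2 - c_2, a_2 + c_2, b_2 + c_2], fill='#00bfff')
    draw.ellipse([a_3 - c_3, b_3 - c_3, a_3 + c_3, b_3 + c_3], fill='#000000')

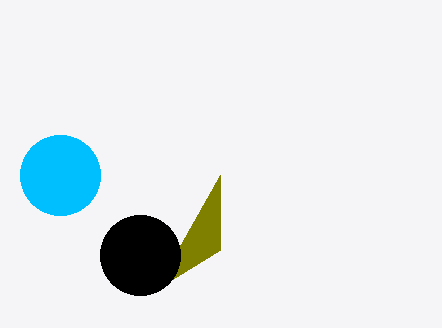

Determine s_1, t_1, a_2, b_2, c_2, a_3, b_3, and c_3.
s_1 = 220; t_1 = 175; a_2 = 60; b_2 = 175; c_2 = 40; a_3 = 140; b_3 = 255; c_3 = 40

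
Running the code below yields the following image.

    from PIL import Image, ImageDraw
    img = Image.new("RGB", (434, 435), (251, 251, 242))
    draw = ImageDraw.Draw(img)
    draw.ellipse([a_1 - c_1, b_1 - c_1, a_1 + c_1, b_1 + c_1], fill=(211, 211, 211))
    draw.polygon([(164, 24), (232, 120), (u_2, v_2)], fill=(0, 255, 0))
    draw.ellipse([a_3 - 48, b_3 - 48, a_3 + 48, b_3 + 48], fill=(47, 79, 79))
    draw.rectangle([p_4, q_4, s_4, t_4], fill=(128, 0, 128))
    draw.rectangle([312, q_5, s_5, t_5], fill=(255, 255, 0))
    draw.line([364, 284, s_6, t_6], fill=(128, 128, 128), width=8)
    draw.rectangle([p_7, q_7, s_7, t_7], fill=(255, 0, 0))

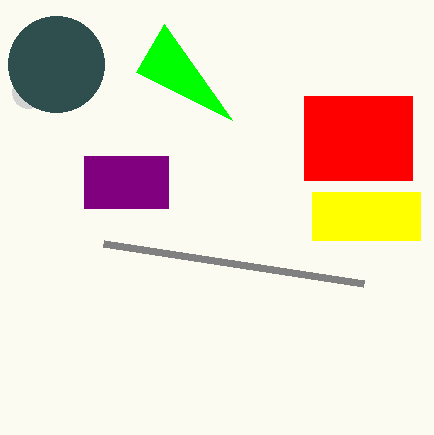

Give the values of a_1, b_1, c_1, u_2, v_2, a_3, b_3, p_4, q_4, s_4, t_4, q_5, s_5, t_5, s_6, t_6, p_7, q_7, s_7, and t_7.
a_1 = 28
b_1 = 92
c_1 = 16
u_2 = 136
v_2 = 72
a_3 = 56
b_3 = 64
p_4 = 84
q_4 = 156
s_4 = 168
t_4 = 208
q_5 = 192
s_5 = 420
t_5 = 240
s_6 = 104
t_6 = 244
p_7 = 304
q_7 = 96
s_7 = 412
t_7 = 180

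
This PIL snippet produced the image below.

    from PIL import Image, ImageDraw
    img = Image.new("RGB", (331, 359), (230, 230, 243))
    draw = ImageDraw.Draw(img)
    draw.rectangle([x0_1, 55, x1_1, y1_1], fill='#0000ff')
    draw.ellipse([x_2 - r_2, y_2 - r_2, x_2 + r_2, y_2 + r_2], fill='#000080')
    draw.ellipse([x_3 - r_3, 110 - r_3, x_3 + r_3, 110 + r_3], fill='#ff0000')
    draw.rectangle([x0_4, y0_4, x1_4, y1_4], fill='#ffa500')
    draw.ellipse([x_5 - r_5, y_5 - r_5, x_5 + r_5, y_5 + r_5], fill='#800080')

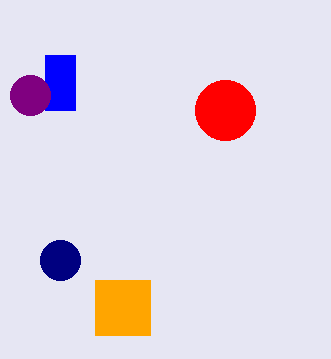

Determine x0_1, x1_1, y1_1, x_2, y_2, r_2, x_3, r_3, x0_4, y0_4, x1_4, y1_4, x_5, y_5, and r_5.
x0_1 = 45; x1_1 = 75; y1_1 = 110; x_2 = 60; y_2 = 260; r_2 = 20; x_3 = 225; r_3 = 30; x0_4 = 95; y0_4 = 280; x1_4 = 150; y1_4 = 335; x_5 = 30; y_5 = 95; r_5 = 20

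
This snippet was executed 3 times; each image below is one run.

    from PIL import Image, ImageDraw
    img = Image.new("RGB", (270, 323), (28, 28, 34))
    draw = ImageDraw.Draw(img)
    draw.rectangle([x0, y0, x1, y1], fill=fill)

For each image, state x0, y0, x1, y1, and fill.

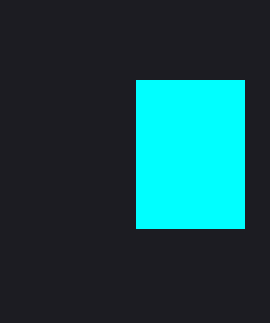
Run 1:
x0 = 136, y0 = 80, x1 = 244, y1 = 228, fill = 'cyan'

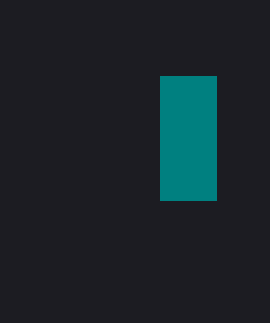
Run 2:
x0 = 160; y0 = 76; x1 = 216; y1 = 200; fill = 'teal'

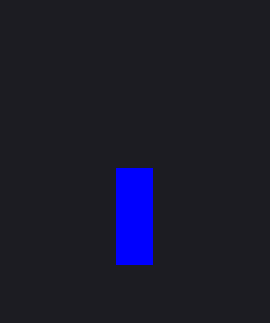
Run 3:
x0 = 116; y0 = 168; x1 = 152; y1 = 264; fill = 'blue'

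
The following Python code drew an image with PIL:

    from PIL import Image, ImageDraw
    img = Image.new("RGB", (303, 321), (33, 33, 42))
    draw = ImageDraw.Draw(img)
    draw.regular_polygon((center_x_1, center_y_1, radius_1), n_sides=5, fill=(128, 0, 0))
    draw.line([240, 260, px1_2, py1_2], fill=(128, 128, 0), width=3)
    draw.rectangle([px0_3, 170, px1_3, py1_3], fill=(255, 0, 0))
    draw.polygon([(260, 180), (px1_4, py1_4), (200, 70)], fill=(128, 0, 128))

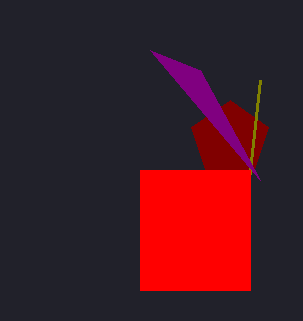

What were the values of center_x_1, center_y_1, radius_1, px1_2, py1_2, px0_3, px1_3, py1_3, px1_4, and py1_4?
center_x_1 = 230
center_y_1 = 140
radius_1 = 40
px1_2 = 260
py1_2 = 80
px0_3 = 140
px1_3 = 250
py1_3 = 290
px1_4 = 150
py1_4 = 50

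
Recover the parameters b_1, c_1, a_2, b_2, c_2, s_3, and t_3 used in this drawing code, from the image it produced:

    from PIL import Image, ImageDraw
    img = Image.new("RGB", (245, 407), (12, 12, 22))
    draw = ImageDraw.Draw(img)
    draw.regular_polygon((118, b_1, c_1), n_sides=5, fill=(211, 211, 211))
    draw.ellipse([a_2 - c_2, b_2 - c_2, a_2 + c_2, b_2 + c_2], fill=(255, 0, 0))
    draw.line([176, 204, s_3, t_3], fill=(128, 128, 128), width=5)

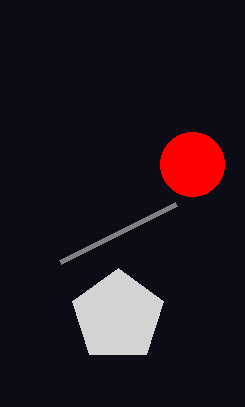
b_1 = 316
c_1 = 48
a_2 = 192
b_2 = 164
c_2 = 32
s_3 = 60
t_3 = 262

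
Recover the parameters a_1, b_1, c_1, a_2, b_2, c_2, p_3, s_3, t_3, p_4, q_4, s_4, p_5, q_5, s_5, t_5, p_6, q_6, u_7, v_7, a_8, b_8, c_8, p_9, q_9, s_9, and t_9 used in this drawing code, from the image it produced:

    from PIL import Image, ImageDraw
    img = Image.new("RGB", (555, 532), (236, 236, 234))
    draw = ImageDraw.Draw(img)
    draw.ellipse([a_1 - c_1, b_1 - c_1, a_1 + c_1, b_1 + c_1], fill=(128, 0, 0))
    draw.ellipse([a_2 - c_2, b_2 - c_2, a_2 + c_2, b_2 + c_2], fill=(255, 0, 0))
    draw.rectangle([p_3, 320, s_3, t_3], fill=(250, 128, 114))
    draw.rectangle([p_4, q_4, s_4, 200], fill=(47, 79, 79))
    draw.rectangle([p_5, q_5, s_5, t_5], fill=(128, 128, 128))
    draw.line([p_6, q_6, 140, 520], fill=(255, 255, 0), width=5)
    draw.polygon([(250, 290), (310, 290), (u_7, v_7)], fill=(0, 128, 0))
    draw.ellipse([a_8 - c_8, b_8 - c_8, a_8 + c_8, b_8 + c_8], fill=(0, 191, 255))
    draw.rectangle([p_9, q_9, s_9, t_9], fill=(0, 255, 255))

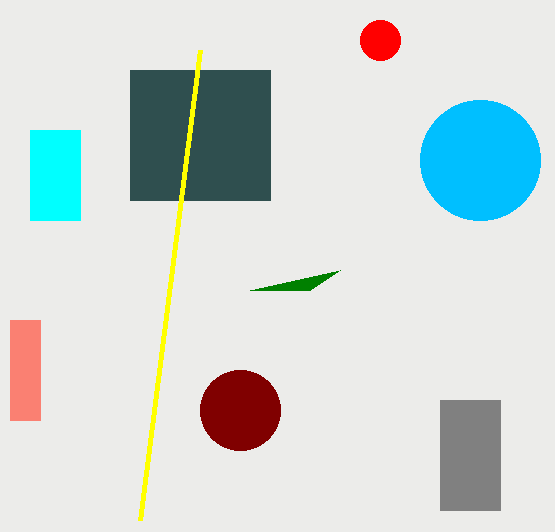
a_1 = 240, b_1 = 410, c_1 = 40, a_2 = 380, b_2 = 40, c_2 = 20, p_3 = 10, s_3 = 40, t_3 = 420, p_4 = 130, q_4 = 70, s_4 = 270, p_5 = 440, q_5 = 400, s_5 = 500, t_5 = 510, p_6 = 200, q_6 = 50, u_7 = 340, v_7 = 270, a_8 = 480, b_8 = 160, c_8 = 60, p_9 = 30, q_9 = 130, s_9 = 80, t_9 = 220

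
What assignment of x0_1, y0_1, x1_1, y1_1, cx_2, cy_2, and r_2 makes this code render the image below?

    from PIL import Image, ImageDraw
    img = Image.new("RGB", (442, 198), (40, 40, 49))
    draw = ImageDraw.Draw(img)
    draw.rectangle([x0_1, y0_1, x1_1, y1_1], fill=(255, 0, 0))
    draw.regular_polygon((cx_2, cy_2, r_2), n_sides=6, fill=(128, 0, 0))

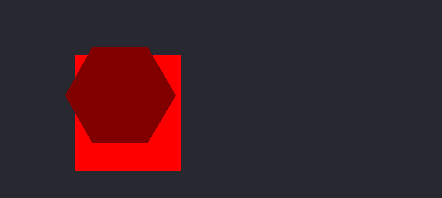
x0_1 = 75
y0_1 = 55
x1_1 = 180
y1_1 = 170
cx_2 = 120
cy_2 = 95
r_2 = 55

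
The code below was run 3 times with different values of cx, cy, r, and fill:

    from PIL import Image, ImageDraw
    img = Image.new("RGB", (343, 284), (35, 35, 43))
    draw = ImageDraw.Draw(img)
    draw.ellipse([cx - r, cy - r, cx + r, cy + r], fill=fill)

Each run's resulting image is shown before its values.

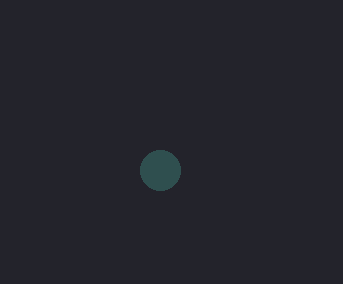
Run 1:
cx = 160; cy = 170; r = 20; fill = 'darkslategray'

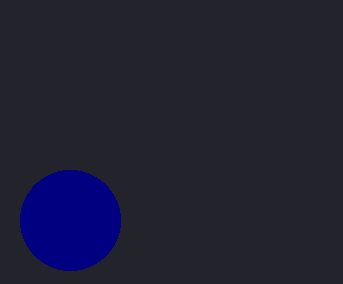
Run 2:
cx = 70, cy = 220, r = 50, fill = 'navy'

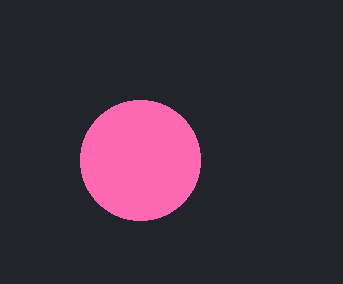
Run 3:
cx = 140, cy = 160, r = 60, fill = 'hotpink'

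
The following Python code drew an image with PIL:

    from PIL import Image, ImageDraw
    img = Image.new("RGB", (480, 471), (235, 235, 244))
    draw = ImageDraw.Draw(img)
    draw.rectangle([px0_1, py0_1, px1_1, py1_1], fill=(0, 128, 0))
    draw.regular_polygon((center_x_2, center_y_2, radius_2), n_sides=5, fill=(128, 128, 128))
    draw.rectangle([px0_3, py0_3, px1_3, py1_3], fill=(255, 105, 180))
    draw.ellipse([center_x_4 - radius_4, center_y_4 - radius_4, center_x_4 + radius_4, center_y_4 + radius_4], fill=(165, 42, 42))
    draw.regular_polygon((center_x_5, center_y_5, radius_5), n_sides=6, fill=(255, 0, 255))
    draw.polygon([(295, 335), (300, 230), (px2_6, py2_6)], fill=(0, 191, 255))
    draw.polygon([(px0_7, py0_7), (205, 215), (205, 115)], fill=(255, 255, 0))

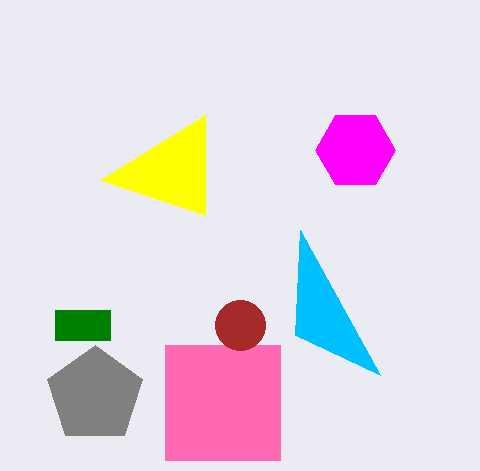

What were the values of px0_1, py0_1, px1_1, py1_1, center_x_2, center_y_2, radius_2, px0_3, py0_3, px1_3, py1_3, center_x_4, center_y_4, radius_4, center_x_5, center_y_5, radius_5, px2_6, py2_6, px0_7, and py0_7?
px0_1 = 55; py0_1 = 310; px1_1 = 110; py1_1 = 340; center_x_2 = 95; center_y_2 = 395; radius_2 = 50; px0_3 = 165; py0_3 = 345; px1_3 = 280; py1_3 = 460; center_x_4 = 240; center_y_4 = 325; radius_4 = 25; center_x_5 = 355; center_y_5 = 150; radius_5 = 40; px2_6 = 380; py2_6 = 375; px0_7 = 100; py0_7 = 180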